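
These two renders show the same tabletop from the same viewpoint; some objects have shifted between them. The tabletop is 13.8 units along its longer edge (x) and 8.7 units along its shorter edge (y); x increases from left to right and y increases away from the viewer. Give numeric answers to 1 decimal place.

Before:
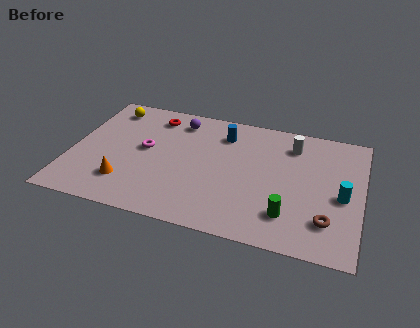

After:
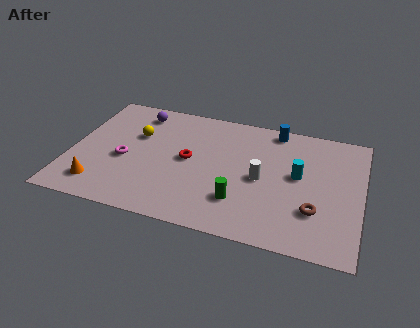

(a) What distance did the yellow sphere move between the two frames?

2.3

The yellow sphere moved from about (1.5, 7.3) to (3.0, 5.6), a distance of √(1.5² + 1.7²) ≈ 2.3.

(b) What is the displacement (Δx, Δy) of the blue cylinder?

(2.4, 1.0)

The blue cylinder was at about (7.1, 6.8) and moved to about (9.5, 7.8).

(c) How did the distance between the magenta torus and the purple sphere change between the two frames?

+0.7

They were about 2.9 units apart before and 3.6 after — 0.7 units further apart.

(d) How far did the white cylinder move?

3.1

The white cylinder was near (10.4, 6.9) before and (9.1, 4.1) after, so it travelled √(1.3² + 2.8²) ≈ 3.1 units.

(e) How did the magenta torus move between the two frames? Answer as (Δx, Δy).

(-0.9, -1.0)

The magenta torus started near (3.5, 4.7) and ended near (2.6, 3.7).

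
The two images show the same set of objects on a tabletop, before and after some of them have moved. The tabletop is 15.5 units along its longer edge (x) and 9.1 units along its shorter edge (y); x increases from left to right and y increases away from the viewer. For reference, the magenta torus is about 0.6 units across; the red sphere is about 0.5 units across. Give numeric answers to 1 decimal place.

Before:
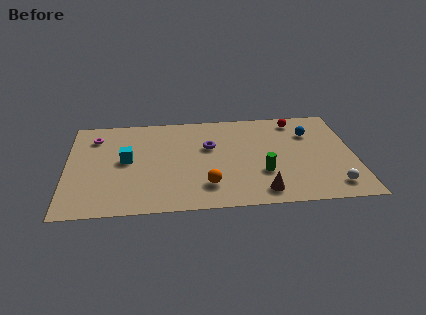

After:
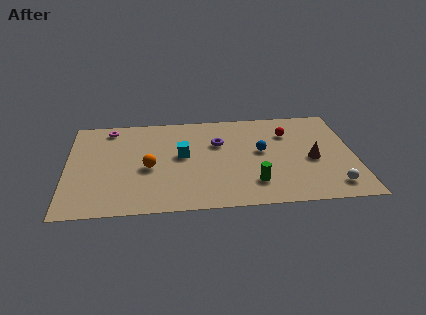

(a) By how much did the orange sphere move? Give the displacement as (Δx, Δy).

(-3.1, 1.9)

The orange sphere started near (7.5, 2.1) and ended near (4.4, 4.0).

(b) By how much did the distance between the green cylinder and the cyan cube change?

-2.7

The distance was about 7.5 in the first image and 4.8 in the second, so they moved 2.7 units closer together.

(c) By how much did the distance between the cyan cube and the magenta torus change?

+2.0

They were about 2.9 units apart before and 4.9 after — 2.0 units further apart.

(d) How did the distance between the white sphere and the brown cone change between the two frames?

-1.1

Before: roughly 3.8 units apart; after: 2.7. That's 1.1 units closer together.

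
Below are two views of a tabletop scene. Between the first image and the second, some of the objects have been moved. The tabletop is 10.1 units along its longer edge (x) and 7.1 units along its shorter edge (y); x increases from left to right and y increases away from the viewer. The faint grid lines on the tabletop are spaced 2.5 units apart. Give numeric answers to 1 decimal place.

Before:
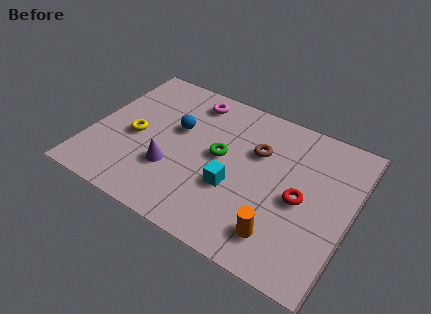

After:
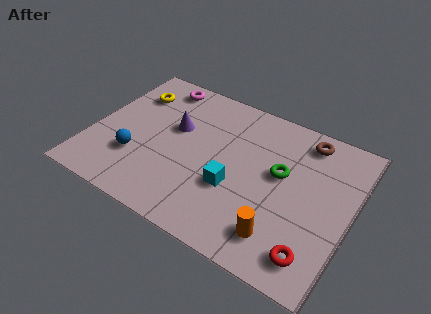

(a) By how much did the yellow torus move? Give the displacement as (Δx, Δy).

(-0.5, 2.1)

From the two frames, the yellow torus sits at roughly (1.7, 3.2) before and (1.2, 5.3) after.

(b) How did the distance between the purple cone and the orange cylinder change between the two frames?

+0.9

Before: roughly 4.5 units apart; after: 5.4. That's 0.9 units further apart.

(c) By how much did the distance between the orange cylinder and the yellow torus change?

+1.3

The distance was about 6.3 in the first image and 7.6 in the second, so they moved 1.3 units further apart.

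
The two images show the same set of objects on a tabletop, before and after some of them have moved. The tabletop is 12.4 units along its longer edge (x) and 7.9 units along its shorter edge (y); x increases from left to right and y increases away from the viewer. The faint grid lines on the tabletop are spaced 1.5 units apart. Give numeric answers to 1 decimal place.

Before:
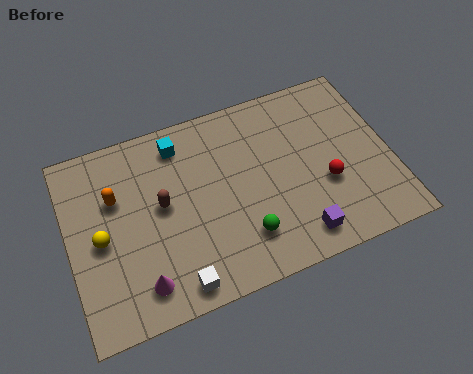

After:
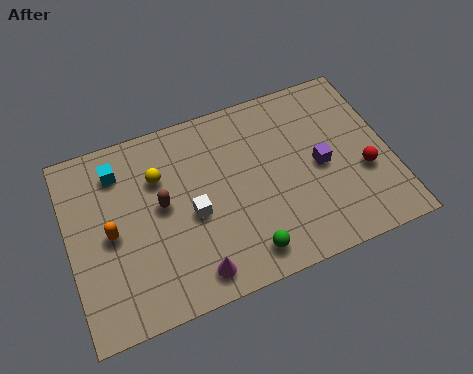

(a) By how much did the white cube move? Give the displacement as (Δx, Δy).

(0.9, 2.6)

The white cube was at about (3.8, 0.9) and moved to about (4.7, 3.5).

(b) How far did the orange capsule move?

1.4

The orange capsule moved from about (1.9, 5.2) to (1.6, 3.8), a distance of √(0.3² + 1.4²) ≈ 1.4.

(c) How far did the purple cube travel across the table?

2.9

The purple cube was near (8.5, 1.2) before and (9.7, 3.8) after, so it travelled √(1.2² + 2.6²) ≈ 2.9 units.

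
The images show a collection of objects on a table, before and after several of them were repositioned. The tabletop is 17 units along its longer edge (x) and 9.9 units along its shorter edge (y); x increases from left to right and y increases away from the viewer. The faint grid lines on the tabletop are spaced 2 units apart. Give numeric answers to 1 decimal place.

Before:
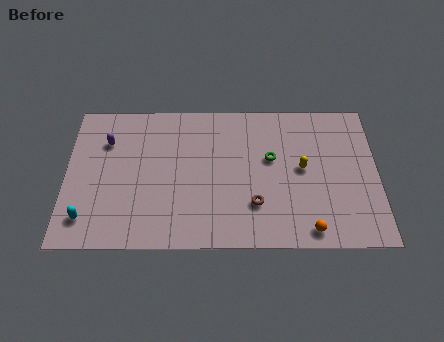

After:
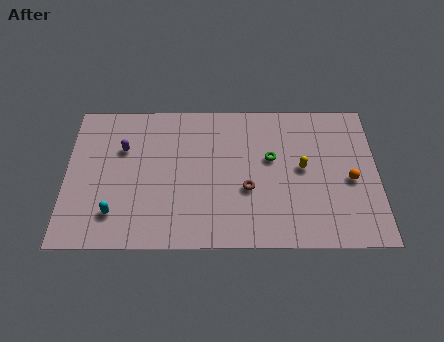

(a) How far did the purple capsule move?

1.0

The purple capsule moved from about (2.2, 7.1) to (3.1, 6.6), a distance of √(0.9² + 0.5²) ≈ 1.0.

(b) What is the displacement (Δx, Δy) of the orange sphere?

(2.3, 3.3)

From the two frames, the orange sphere sits at roughly (13.2, 1.1) before and (15.5, 4.4) after.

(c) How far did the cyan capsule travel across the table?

1.5

The cyan capsule was near (1.2, 1.9) before and (2.7, 2.2) after, so it travelled √(1.5² + 0.3²) ≈ 1.5 units.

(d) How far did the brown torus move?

1.1

From (10.3, 2.8) to (9.9, 3.8), the brown torus covered √(0.4² + 1.0²) ≈ 1.1 units.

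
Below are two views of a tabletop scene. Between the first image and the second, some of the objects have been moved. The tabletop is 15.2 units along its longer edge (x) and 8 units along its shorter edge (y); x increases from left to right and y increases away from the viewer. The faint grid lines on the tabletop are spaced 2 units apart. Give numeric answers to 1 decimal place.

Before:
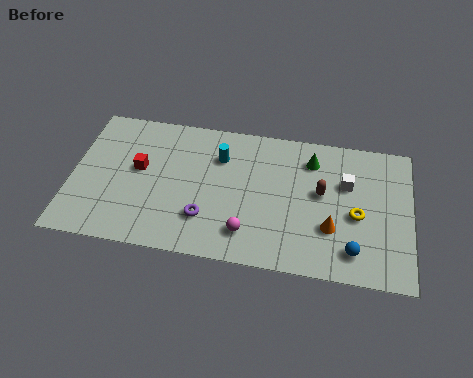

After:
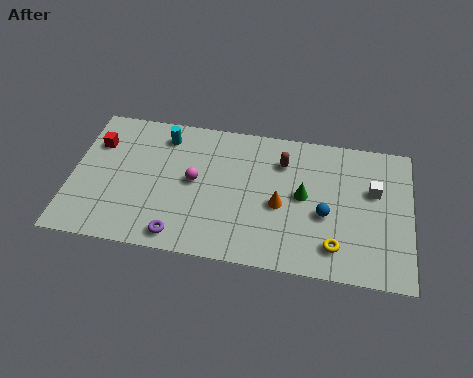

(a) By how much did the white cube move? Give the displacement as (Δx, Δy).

(1.2, -0.2)

The white cube was at about (12.3, 5.2) and moved to about (13.5, 5.0).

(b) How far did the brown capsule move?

2.3

From (11.2, 4.5) to (9.4, 6.0), the brown capsule covered √(1.8² + 1.5²) ≈ 2.3 units.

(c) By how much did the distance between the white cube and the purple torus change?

+2.5

The distance was about 6.9 in the first image and 9.4 in the second, so they moved 2.5 units further apart.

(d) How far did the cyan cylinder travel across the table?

2.7

The cyan cylinder was near (6.6, 5.8) before and (4.0, 6.6) after, so it travelled √(2.6² + 0.8²) ≈ 2.7 units.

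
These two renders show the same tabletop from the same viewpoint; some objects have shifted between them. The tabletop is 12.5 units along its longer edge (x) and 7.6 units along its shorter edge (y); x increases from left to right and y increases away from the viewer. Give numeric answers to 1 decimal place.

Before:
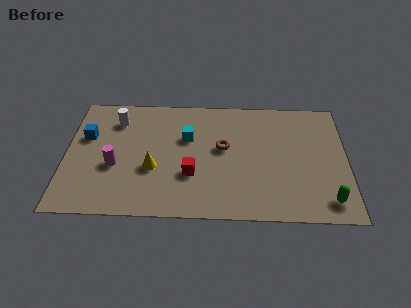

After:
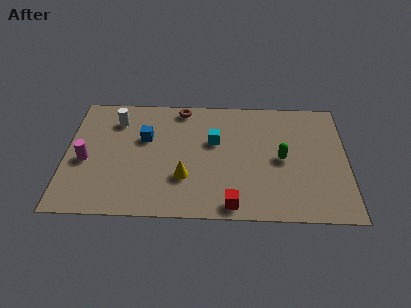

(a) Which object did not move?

the white cylinder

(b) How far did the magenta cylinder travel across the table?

1.3

The magenta cylinder was near (2.2, 3.0) before and (0.9, 3.3) after, so it travelled √(1.3² + 0.3²) ≈ 1.3 units.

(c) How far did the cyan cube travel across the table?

1.2

The cyan cube was near (5.4, 4.9) before and (6.6, 4.7) after, so it travelled √(1.2² + 0.2²) ≈ 1.2 units.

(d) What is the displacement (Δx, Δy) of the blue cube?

(2.6, 0.0)

The blue cube was at about (0.9, 4.8) and moved to about (3.5, 4.8).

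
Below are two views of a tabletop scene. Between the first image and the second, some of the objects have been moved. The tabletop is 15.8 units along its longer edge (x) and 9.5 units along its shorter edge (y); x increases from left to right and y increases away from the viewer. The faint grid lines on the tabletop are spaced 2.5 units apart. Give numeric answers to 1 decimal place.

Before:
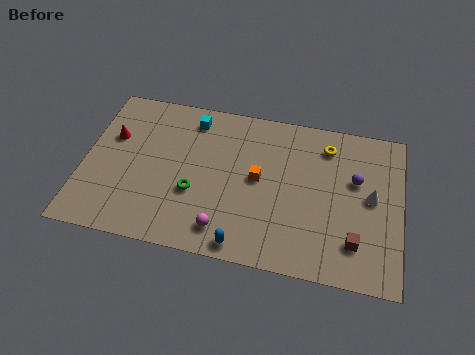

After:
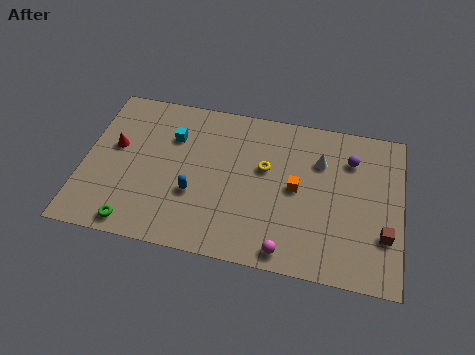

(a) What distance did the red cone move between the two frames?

0.6

From (1.3, 6.1) to (1.5, 5.5), the red cone covered √(0.2² + 0.6²) ≈ 0.6 units.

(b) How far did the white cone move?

3.1

The white cone was near (14.3, 5.0) before and (11.7, 6.7) after, so it travelled √(2.6² + 1.7²) ≈ 3.1 units.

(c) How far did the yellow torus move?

3.6

The yellow torus moved from about (12.0, 7.7) to (9.0, 5.7), a distance of √(3.0² + 2.0²) ≈ 3.6.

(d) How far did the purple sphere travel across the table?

1.2

From (13.5, 5.9) to (13.2, 7.1), the purple sphere covered √(0.3² + 1.2²) ≈ 1.2 units.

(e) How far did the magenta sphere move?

3.2

The magenta sphere moved from about (7.2, 1.6) to (10.3, 1.0), a distance of √(3.1² + 0.6²) ≈ 3.2.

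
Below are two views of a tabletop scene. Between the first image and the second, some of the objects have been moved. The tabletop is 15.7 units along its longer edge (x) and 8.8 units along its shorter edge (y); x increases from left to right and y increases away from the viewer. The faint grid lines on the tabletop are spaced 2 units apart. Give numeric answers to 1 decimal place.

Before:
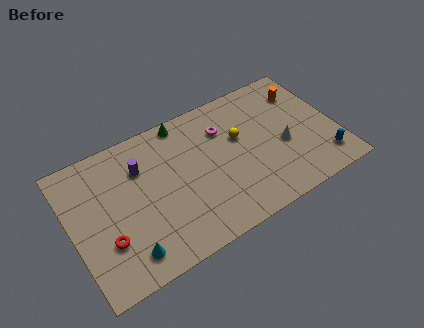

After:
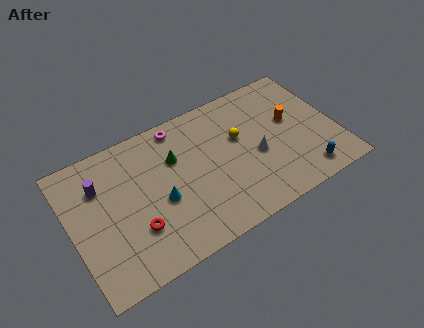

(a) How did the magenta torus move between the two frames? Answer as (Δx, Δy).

(-2.5, 1.4)

From the two frames, the magenta torus sits at roughly (9.3, 6.4) before and (6.8, 7.8) after.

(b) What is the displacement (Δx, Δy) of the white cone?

(-1.6, 0.1)

From the two frames, the white cone sits at roughly (12.5, 3.7) before and (10.9, 3.8) after.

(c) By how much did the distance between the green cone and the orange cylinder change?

-0.3

Before: roughly 7.2 units apart; after: 6.9. That's 0.3 units closer together.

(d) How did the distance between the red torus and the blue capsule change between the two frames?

-2.8

They were about 12.8 units apart before and 10.0 after — 2.8 units closer together.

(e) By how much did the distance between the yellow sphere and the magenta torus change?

+2.8

They were about 1.3 units apart before and 4.1 after — 2.8 units further apart.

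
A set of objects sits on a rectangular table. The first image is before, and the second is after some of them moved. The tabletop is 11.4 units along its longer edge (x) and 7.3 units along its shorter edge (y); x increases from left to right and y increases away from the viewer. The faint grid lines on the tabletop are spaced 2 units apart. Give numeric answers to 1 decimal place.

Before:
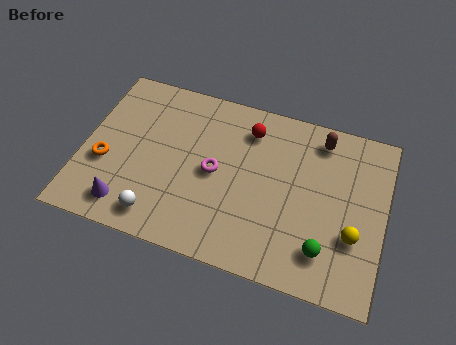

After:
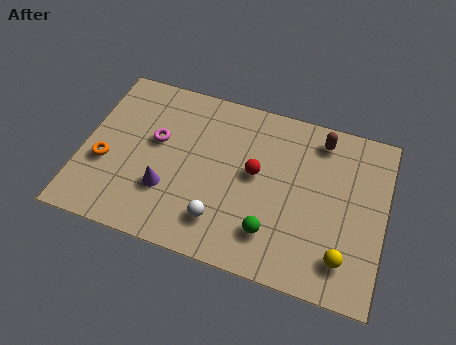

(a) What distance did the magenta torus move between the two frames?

2.4

From (5.0, 3.6) to (2.7, 4.3), the magenta torus covered √(2.3² + 0.7²) ≈ 2.4 units.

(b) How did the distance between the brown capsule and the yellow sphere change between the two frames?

+0.9

Before: roughly 4.0 units apart; after: 4.9. That's 0.9 units further apart.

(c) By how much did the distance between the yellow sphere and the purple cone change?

-1.8

Before: roughly 8.5 units apart; after: 6.7. That's 1.8 units closer together.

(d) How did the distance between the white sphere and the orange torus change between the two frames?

+1.9

They were about 2.8 units apart before and 4.7 after — 1.9 units further apart.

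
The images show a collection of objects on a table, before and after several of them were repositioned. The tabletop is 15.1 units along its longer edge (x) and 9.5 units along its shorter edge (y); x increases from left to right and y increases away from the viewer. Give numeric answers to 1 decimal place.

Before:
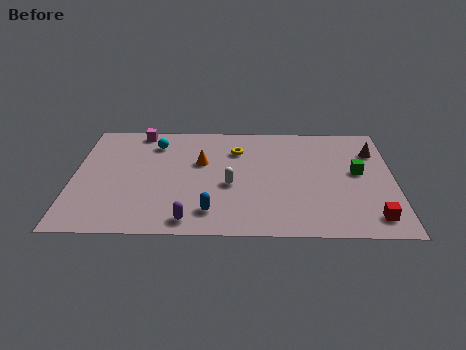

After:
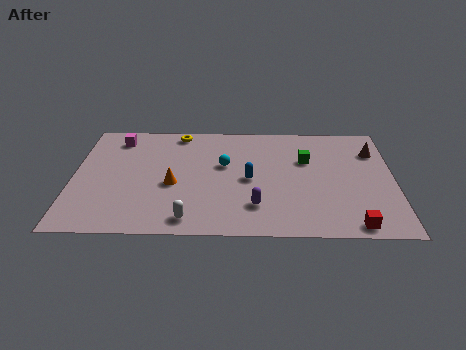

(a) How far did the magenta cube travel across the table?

1.2

From (3.0, 8.6) to (2.0, 7.9), the magenta cube covered √(1.0² + 0.7²) ≈ 1.2 units.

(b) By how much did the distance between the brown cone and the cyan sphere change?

-3.2

They were about 10.4 units apart before and 7.2 after — 3.2 units closer together.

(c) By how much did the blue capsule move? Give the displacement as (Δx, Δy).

(1.8, 2.7)

From the two frames, the blue capsule sits at roughly (6.5, 1.8) before and (8.3, 4.5) after.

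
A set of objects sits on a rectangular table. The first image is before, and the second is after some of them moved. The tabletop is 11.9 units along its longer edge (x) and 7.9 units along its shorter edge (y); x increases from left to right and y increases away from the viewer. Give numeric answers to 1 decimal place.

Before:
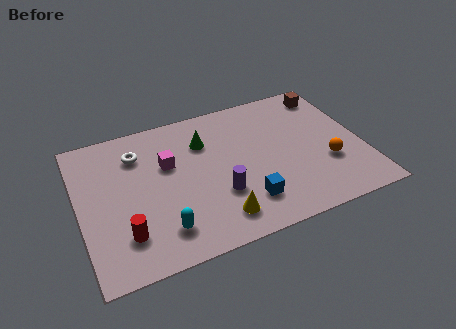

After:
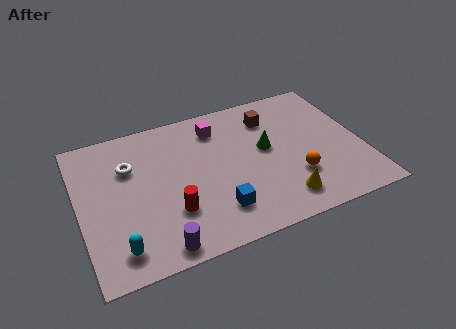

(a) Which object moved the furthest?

the purple cylinder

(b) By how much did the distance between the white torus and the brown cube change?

-2.2

They were about 8.3 units apart before and 6.1 after — 2.2 units closer together.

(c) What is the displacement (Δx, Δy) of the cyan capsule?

(-1.8, -0.3)

From the two frames, the cyan capsule sits at roughly (3.2, 1.6) before and (1.4, 1.3) after.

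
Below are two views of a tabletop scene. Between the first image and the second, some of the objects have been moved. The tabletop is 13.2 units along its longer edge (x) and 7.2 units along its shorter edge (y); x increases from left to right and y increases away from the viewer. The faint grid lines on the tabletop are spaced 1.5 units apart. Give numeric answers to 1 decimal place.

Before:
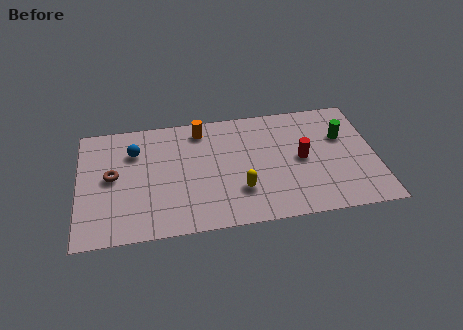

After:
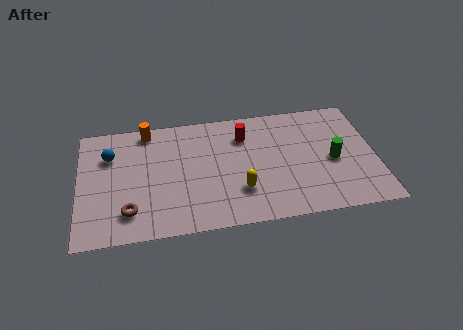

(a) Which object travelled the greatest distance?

the red cylinder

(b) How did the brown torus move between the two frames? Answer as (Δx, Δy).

(0.7, -2.2)

From the two frames, the brown torus sits at roughly (1.5, 3.8) before and (2.2, 1.6) after.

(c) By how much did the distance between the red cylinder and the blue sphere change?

-1.6

The distance was about 7.6 in the first image and 6.0 in the second, so they moved 1.6 units closer together.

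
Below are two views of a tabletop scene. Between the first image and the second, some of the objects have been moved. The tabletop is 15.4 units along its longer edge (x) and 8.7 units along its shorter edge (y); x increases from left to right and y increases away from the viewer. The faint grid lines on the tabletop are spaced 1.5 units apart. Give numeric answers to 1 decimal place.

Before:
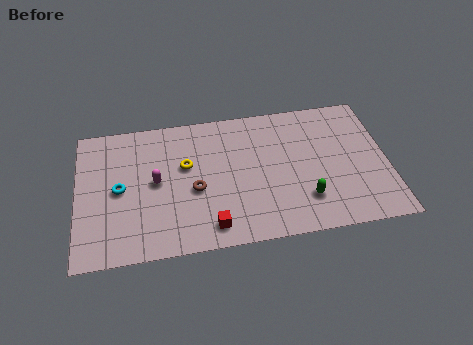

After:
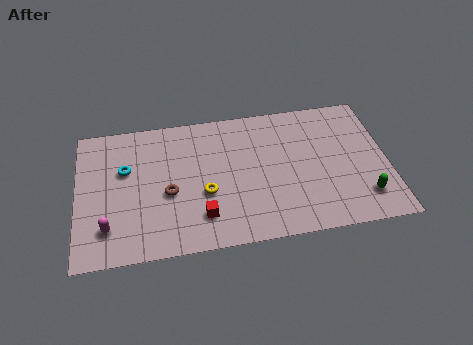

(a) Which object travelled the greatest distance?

the magenta capsule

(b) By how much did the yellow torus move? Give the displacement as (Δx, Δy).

(0.9, -1.9)

The yellow torus started near (5.4, 5.3) and ended near (6.3, 3.4).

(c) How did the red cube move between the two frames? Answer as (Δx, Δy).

(-0.4, 0.7)

The red cube started near (6.5, 1.3) and ended near (6.1, 2.0).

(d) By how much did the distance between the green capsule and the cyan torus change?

+2.9

The distance was about 9.3 in the first image and 12.2 in the second, so they moved 2.9 units further apart.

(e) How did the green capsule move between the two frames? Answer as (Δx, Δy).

(2.9, -0.3)

The green capsule was at about (11.2, 2.2) and moved to about (14.1, 1.9).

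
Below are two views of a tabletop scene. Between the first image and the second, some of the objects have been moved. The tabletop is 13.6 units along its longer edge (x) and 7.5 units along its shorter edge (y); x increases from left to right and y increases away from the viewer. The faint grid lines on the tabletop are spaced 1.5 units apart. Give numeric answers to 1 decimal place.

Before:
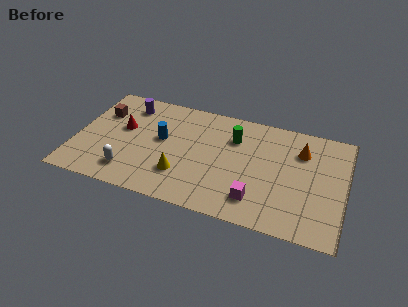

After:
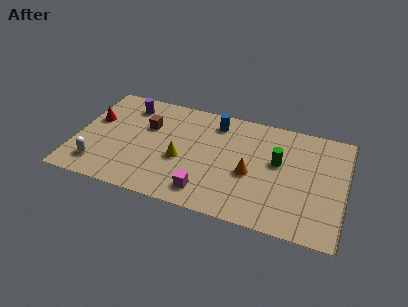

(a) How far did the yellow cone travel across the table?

1.0

From (5.5, 2.1) to (5.4, 3.1), the yellow cone covered √(0.1² + 1.0²) ≈ 1.0 units.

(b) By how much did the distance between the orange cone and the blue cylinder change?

-3.5

They were about 7.1 units apart before and 3.6 after — 3.5 units closer together.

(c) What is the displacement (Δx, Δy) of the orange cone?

(-2.4, -2.3)

From the two frames, the orange cone sits at roughly (11.3, 5.5) before and (8.9, 3.2) after.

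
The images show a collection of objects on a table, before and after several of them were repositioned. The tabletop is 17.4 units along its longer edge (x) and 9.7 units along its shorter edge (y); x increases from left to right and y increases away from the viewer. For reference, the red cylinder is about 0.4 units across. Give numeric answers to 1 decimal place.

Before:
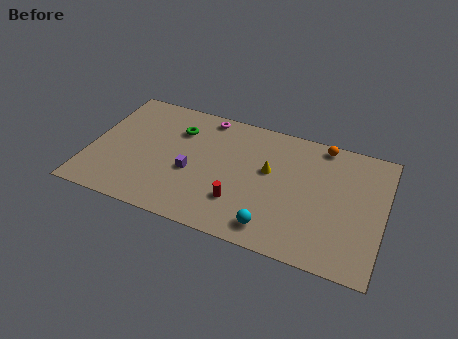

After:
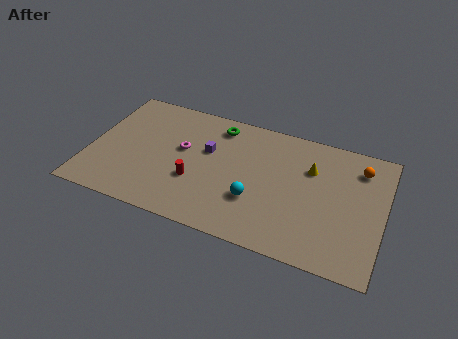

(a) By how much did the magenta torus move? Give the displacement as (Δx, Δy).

(-1.1, -3.1)

The magenta torus was at about (6.5, 8.7) and moved to about (5.4, 5.6).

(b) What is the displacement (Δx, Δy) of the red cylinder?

(-2.7, 0.7)

The red cylinder started near (9.1, 2.7) and ended near (6.4, 3.4).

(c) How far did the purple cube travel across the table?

2.2

From (6.1, 4.0) to (6.9, 6.0), the purple cube covered √(0.8² + 2.0²) ≈ 2.2 units.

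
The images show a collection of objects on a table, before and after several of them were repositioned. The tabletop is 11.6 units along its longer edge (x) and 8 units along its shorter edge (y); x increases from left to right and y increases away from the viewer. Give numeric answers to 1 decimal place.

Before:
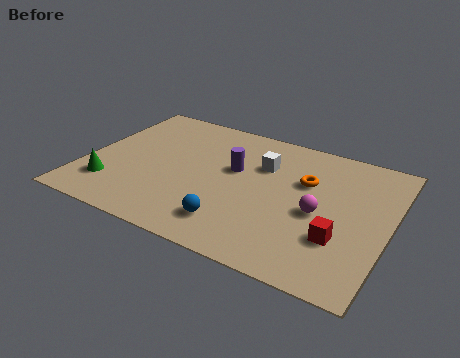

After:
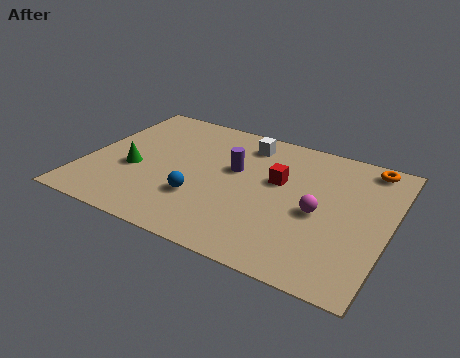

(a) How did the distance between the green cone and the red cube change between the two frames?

-3.1

They were about 8.7 units apart before and 5.6 after — 3.1 units closer together.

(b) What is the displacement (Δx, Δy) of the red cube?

(-2.6, 2.3)

The red cube started near (9.9, 2.5) and ended near (7.3, 4.8).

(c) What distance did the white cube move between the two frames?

1.4

The white cube was near (6.6, 5.5) before and (5.8, 6.6) after, so it travelled √(0.8² + 1.1²) ≈ 1.4 units.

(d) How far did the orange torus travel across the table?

2.9

From (8.3, 5.2) to (10.5, 7.1), the orange torus covered √(2.2² + 1.9²) ≈ 2.9 units.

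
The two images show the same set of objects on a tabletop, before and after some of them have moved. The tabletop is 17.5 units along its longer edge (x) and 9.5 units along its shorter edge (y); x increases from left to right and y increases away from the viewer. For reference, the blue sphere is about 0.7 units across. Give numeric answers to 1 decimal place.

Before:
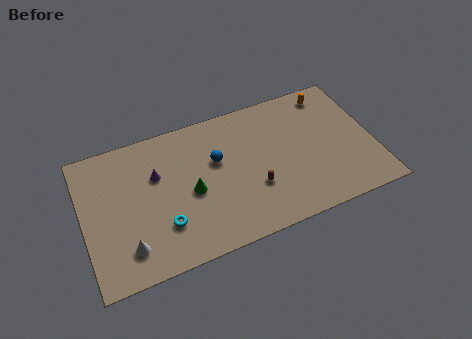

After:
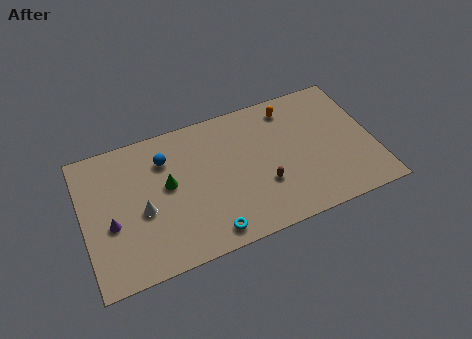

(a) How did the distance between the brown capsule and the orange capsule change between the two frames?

-2.0

Before: roughly 7.2 units apart; after: 5.2. That's 2.0 units closer together.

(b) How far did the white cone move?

2.4

From (2.4, 2.0) to (3.5, 4.1), the white cone covered √(1.1² + 2.1²) ≈ 2.4 units.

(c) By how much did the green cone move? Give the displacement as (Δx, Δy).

(-1.3, 1.0)

The green cone started near (6.4, 4.3) and ended near (5.1, 5.3).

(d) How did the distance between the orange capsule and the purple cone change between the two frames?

+0.9

Before: roughly 11.0 units apart; after: 11.9. That's 0.9 units further apart.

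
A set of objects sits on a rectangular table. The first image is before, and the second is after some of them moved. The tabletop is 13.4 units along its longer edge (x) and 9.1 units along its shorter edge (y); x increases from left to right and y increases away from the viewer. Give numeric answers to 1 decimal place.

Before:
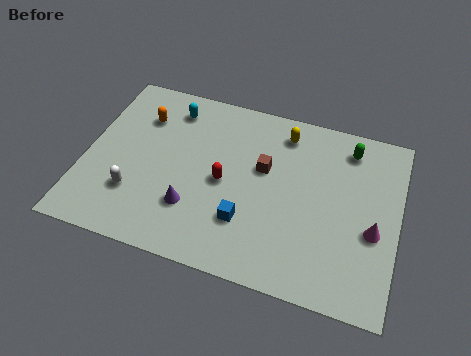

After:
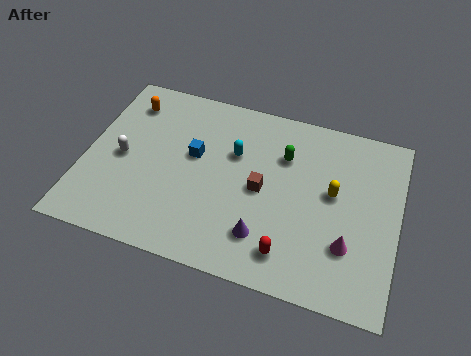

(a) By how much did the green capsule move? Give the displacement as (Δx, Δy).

(-2.7, -1.2)

The green capsule was at about (11.1, 7.6) and moved to about (8.4, 6.4).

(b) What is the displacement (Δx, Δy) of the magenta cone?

(-1.0, -1.0)

The magenta cone started near (12.4, 3.7) and ended near (11.4, 2.7).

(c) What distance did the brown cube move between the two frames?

1.1

The brown cube moved from about (7.6, 5.5) to (7.6, 4.4), a distance of √(0.0² + 1.1²) ≈ 1.1.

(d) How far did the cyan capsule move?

3.3

The cyan capsule was near (3.4, 7.5) before and (6.3, 5.9) after, so it travelled √(2.9² + 1.6²) ≈ 3.3 units.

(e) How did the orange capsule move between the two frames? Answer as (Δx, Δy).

(-0.7, 0.6)

The orange capsule started near (2.2, 6.7) and ended near (1.5, 7.3).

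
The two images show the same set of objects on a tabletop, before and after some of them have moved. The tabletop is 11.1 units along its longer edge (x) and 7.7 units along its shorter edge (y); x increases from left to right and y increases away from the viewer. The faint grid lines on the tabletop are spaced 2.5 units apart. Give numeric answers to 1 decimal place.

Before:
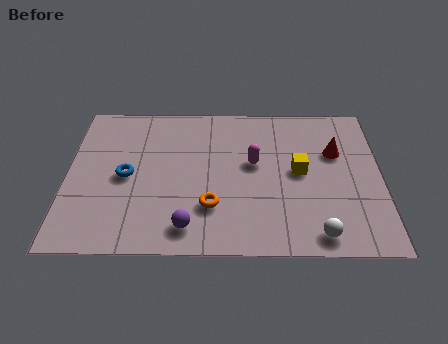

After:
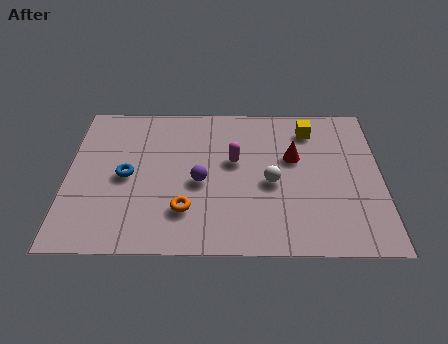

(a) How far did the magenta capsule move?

0.7

From (6.6, 4.4) to (5.9, 4.5), the magenta capsule covered √(0.7² + 0.1²) ≈ 0.7 units.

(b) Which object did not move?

the blue torus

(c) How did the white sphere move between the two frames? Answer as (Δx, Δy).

(-1.6, 2.5)

From the two frames, the white sphere sits at roughly (8.8, 0.9) before and (7.2, 3.4) after.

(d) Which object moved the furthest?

the white sphere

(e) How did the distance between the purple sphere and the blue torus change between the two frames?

-0.7

They were about 3.3 units apart before and 2.6 after — 0.7 units closer together.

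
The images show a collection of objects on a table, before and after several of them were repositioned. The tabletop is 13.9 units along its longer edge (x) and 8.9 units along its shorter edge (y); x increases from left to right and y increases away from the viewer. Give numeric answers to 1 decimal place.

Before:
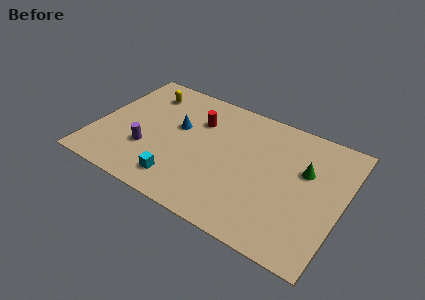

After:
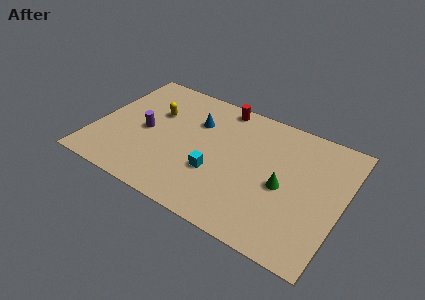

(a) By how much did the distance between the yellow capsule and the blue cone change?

-0.5

The distance was about 2.8 in the first image and 2.3 in the second, so they moved 0.5 units closer together.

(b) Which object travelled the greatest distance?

the cyan cube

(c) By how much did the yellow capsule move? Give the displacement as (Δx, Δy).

(0.8, -1.3)

From the two frames, the yellow capsule sits at roughly (2.3, 7.1) before and (3.1, 5.8) after.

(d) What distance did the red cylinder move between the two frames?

2.0

The red cylinder was near (5.5, 6.3) before and (6.6, 8.0) after, so it travelled √(1.1² + 1.7²) ≈ 2.0 units.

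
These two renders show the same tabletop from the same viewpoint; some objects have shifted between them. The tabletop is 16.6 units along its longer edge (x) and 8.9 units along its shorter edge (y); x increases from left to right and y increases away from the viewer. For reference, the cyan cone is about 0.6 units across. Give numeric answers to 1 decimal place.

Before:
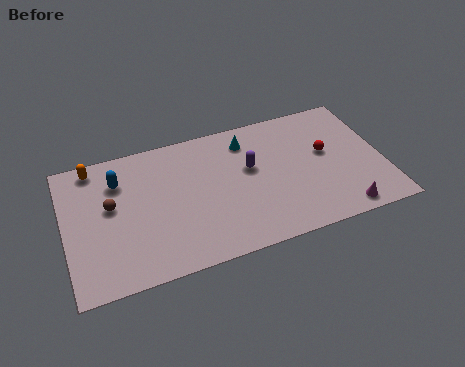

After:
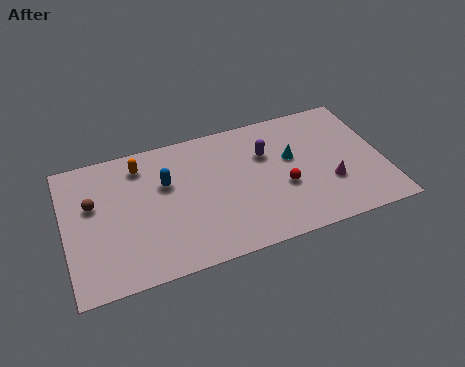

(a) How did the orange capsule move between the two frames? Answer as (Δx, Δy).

(2.4, -0.6)

The orange capsule started near (1.7, 7.9) and ended near (4.1, 7.3).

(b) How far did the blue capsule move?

2.6

The blue capsule was near (2.9, 6.6) before and (5.3, 5.7) after, so it travelled √(2.4² + 0.9²) ≈ 2.6 units.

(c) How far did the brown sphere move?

1.0

The brown sphere moved from about (2.4, 5.1) to (1.5, 5.5), a distance of √(0.9² + 0.4²) ≈ 1.0.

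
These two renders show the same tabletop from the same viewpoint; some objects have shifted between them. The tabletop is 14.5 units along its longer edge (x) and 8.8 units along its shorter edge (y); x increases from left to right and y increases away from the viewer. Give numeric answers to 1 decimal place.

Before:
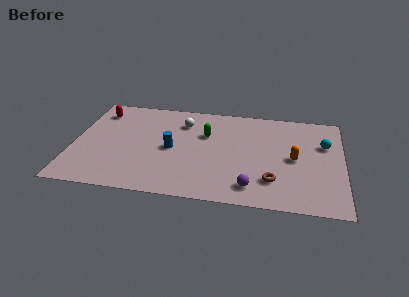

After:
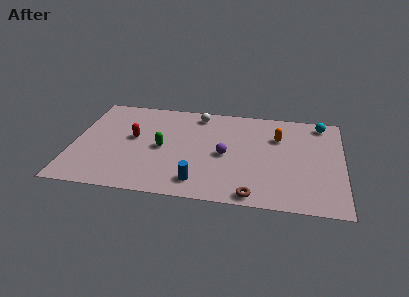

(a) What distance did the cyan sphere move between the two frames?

1.9

From (13.5, 5.8) to (13.3, 7.7), the cyan sphere covered √(0.2² + 1.9²) ≈ 1.9 units.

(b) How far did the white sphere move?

1.2

From (5.8, 6.7) to (6.6, 7.6), the white sphere covered √(0.8² + 0.9²) ≈ 1.2 units.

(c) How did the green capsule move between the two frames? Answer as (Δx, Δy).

(-2.3, -1.6)

From the two frames, the green capsule sits at roughly (7.1, 5.8) before and (4.8, 4.2) after.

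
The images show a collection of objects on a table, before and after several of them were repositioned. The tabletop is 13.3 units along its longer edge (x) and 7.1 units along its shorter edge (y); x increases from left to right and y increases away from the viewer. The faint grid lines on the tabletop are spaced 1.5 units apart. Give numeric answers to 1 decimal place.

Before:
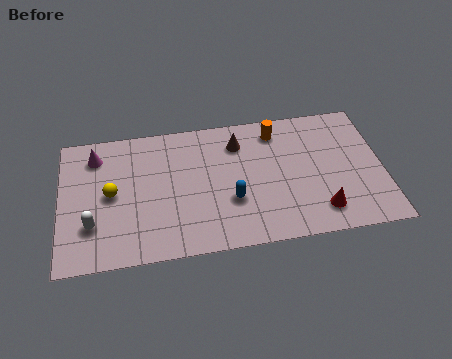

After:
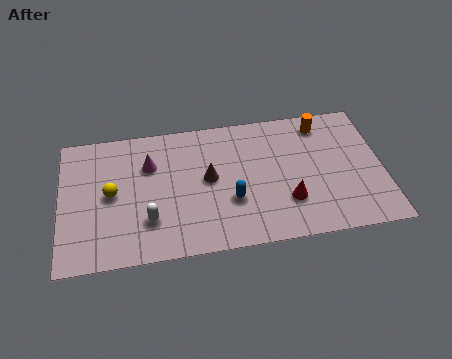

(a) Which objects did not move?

the yellow sphere and the blue capsule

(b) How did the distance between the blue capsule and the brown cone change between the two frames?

-1.4

The distance was about 3.0 in the first image and 1.6 in the second, so they moved 1.4 units closer together.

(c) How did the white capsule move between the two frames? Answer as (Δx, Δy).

(2.3, -0.1)

The white capsule started near (1.3, 2.1) and ended near (3.6, 2.0).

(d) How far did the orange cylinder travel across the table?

1.9

From (9.0, 5.9) to (10.9, 6.0), the orange cylinder covered √(1.9² + 0.1²) ≈ 1.9 units.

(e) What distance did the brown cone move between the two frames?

2.1

The brown cone moved from about (7.4, 5.5) to (6.1, 3.8), a distance of √(1.3² + 1.7²) ≈ 2.1.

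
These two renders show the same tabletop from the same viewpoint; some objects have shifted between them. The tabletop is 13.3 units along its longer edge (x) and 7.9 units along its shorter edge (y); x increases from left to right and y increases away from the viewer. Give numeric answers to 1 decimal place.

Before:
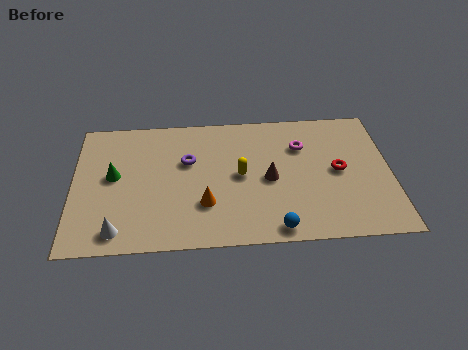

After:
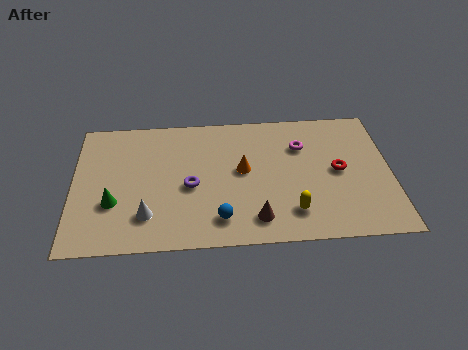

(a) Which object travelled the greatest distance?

the yellow capsule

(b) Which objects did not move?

the red torus and the magenta torus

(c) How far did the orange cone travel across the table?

2.5

The orange cone was near (5.5, 2.4) before and (7.1, 4.3) after, so it travelled √(1.6² + 1.9²) ≈ 2.5 units.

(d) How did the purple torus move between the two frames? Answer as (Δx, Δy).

(0.1, -1.5)

The purple torus started near (4.8, 5.0) and ended near (4.9, 3.5).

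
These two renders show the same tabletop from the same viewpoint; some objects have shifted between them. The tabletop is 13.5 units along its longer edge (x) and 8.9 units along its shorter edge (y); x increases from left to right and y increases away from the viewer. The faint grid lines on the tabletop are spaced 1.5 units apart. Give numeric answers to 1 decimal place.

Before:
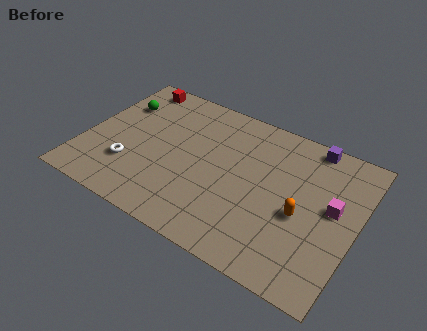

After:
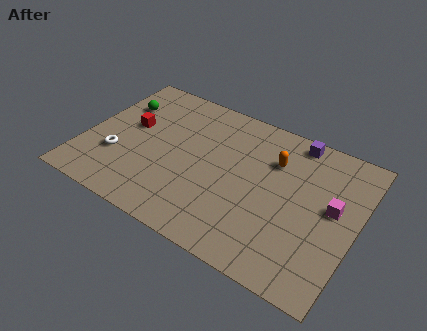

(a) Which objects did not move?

the green sphere and the magenta cube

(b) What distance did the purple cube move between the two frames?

0.8

The purple cube was near (10.8, 8.1) before and (10.0, 8.0) after, so it travelled √(0.8² + 0.1²) ≈ 0.8 units.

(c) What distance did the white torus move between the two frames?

0.8

The white torus was near (2.5, 2.6) before and (1.8, 2.9) after, so it travelled √(0.7² + 0.3²) ≈ 0.8 units.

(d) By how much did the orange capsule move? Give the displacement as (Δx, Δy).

(-1.7, 2.5)

The orange capsule started near (10.9, 3.8) and ended near (9.2, 6.3).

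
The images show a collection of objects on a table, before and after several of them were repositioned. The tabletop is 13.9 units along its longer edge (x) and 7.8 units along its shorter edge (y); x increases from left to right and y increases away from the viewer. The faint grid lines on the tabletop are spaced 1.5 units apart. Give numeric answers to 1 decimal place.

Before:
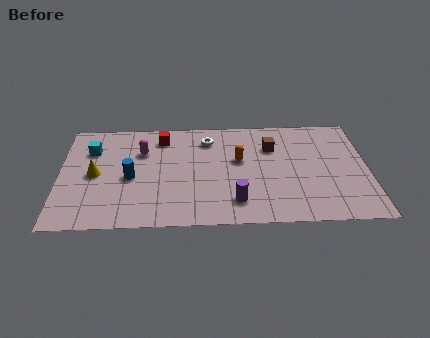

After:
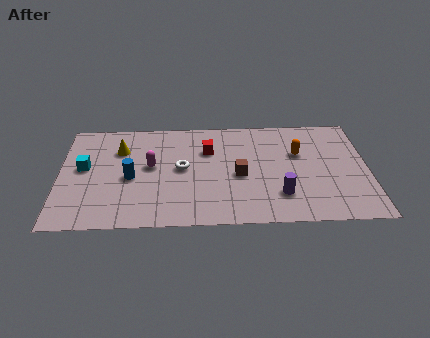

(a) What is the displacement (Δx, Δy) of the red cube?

(2.1, -1.0)

From the two frames, the red cube sits at roughly (4.6, 6.4) before and (6.7, 5.4) after.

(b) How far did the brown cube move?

2.5

The brown cube was near (9.6, 5.5) before and (8.1, 3.5) after, so it travelled √(1.5² + 2.0²) ≈ 2.5 units.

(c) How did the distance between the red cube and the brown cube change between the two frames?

-2.7

Before: roughly 5.1 units apart; after: 2.4. That's 2.7 units closer together.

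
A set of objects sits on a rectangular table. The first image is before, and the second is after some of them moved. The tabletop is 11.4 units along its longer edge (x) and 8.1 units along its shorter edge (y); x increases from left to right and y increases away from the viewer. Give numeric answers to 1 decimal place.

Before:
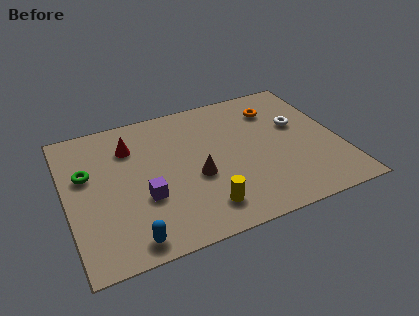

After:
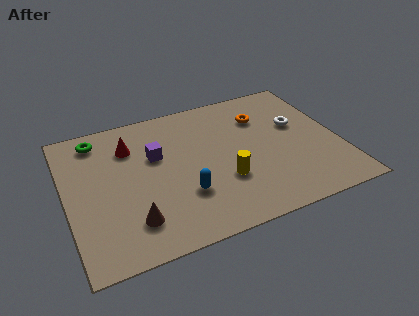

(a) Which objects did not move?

the red cone and the white torus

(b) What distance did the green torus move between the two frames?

2.0

The green torus was near (0.9, 5.0) before and (1.5, 6.9) after, so it travelled √(0.6² + 1.9²) ≈ 2.0 units.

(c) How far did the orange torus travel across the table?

0.7

The orange torus moved from about (9.0, 6.2) to (8.4, 5.9), a distance of √(0.6² + 0.3²) ≈ 0.7.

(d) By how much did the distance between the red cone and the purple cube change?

-1.8

Before: roughly 3.1 units apart; after: 1.3. That's 1.8 units closer together.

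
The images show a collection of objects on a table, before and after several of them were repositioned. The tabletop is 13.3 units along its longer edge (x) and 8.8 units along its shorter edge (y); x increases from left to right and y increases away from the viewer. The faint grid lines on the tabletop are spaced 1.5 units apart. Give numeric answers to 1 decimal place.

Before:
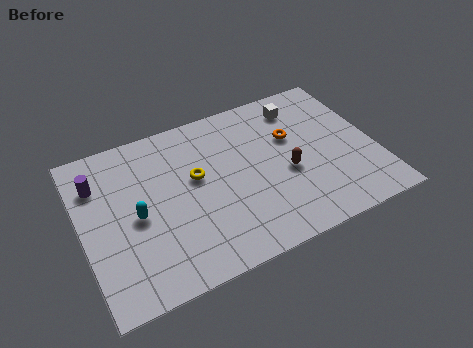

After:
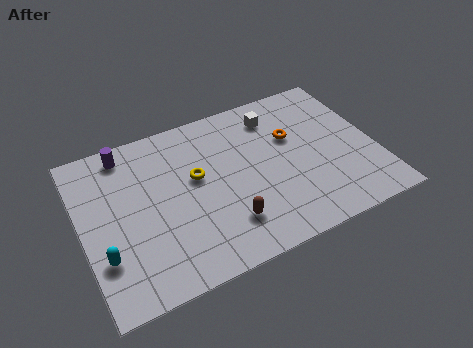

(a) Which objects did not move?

the orange torus and the yellow torus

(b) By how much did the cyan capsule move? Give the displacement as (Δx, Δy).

(-1.6, -1.5)

The cyan capsule was at about (2.4, 4.1) and moved to about (0.8, 2.6).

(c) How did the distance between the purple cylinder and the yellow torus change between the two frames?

-0.6

They were about 4.5 units apart before and 3.9 after — 0.6 units closer together.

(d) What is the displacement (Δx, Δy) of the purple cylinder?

(1.4, 1.2)

From the two frames, the purple cylinder sits at roughly (0.9, 6.5) before and (2.3, 7.7) after.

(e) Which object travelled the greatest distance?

the brown capsule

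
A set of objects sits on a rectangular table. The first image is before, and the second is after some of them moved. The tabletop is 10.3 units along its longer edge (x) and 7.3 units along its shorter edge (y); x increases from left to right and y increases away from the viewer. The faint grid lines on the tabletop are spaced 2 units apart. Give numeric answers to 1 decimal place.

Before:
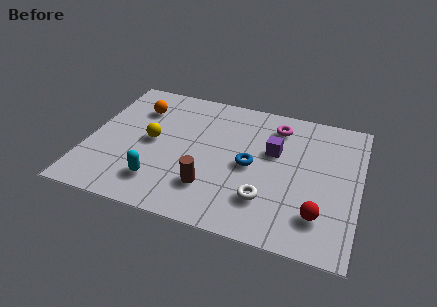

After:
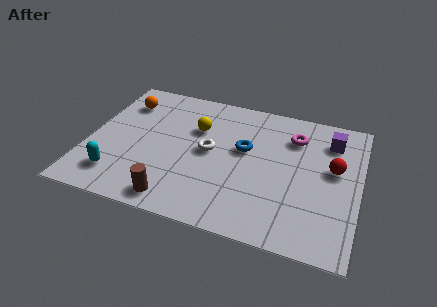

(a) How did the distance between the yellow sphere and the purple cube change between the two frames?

+0.5

They were about 4.7 units apart before and 5.2 after — 0.5 units further apart.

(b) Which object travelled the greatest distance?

the white torus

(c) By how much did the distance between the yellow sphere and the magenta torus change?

-1.4

They were about 5.1 units apart before and 3.7 after — 1.4 units closer together.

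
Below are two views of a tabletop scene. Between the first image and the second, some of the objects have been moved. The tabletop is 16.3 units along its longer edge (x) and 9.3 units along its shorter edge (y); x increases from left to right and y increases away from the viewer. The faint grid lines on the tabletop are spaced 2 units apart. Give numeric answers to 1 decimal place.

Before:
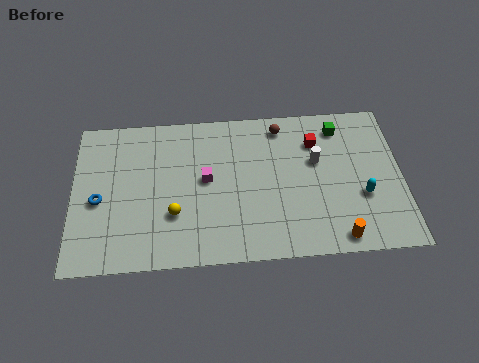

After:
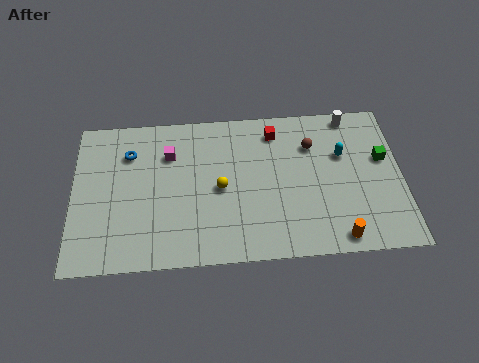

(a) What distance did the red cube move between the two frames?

2.2

The red cube was near (12.1, 6.9) before and (10.1, 7.7) after, so it travelled √(2.0² + 0.8²) ≈ 2.2 units.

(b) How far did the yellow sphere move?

2.7

From (5.0, 3.0) to (7.3, 4.4), the yellow sphere covered √(2.3² + 1.4²) ≈ 2.7 units.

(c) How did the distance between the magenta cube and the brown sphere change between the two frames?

+2.3

They were about 4.8 units apart before and 7.1 after — 2.3 units further apart.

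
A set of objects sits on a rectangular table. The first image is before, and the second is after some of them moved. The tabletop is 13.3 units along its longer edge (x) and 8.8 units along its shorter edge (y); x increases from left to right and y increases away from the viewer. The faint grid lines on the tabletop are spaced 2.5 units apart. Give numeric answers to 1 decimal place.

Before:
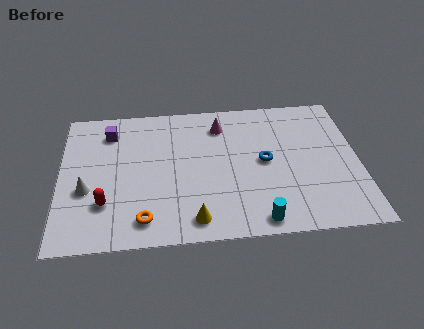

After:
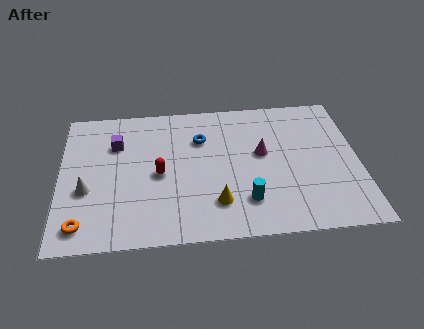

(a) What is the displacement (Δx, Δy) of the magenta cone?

(1.8, -2.0)

The magenta cone started near (7.2, 7.0) and ended near (9.0, 5.0).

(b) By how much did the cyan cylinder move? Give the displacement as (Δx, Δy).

(-0.5, 1.2)

From the two frames, the cyan cylinder sits at roughly (8.7, 0.9) before and (8.2, 2.1) after.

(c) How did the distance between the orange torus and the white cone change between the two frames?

-1.1

Before: roughly 3.2 units apart; after: 2.1. That's 1.1 units closer together.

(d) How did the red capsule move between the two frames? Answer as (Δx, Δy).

(2.4, 1.6)

From the two frames, the red capsule sits at roughly (2.0, 2.5) before and (4.4, 4.1) after.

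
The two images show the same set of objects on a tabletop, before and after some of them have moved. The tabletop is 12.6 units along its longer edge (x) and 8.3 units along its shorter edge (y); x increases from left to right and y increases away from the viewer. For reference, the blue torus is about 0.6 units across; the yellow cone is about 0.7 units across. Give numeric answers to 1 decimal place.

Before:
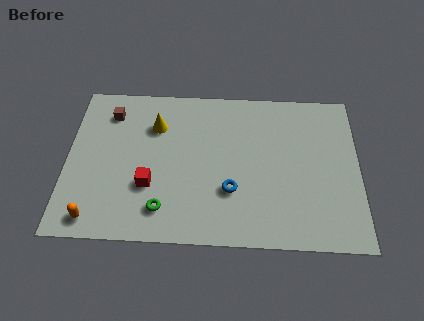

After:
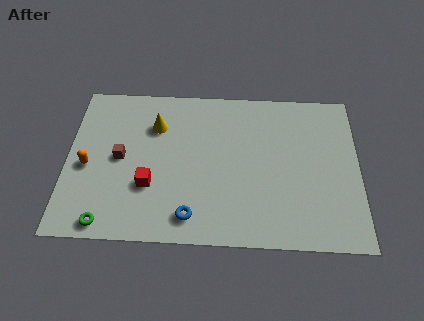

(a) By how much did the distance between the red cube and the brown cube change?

-2.3

They were about 4.2 units apart before and 1.9 after — 2.3 units closer together.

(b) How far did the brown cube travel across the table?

2.5

The brown cube was near (1.8, 6.6) before and (2.3, 4.2) after, so it travelled √(0.5² + 2.4²) ≈ 2.5 units.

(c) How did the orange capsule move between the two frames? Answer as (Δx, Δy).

(-0.4, 2.7)

The orange capsule started near (1.3, 1.0) and ended near (0.9, 3.7).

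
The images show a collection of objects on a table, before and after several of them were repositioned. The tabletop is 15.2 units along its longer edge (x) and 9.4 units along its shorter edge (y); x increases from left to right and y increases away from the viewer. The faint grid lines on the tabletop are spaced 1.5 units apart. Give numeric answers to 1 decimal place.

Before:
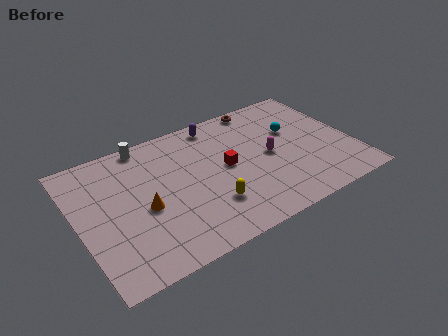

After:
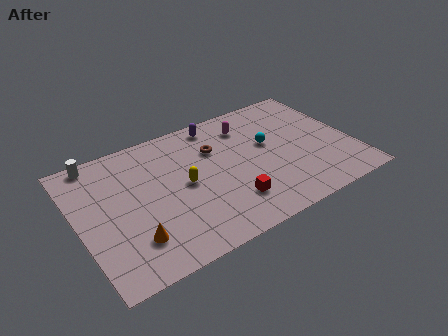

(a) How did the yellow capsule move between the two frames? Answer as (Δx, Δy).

(-1.1, 2.1)

From the two frames, the yellow capsule sits at roughly (6.9, 2.6) before and (5.8, 4.7) after.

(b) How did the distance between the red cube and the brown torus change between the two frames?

-0.3

The distance was about 4.5 in the first image and 4.2 in the second, so they moved 0.3 units closer together.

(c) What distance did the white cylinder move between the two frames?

2.7

From (4.2, 8.6) to (1.5, 8.6), the white cylinder covered √(2.7² + 0.0²) ≈ 2.7 units.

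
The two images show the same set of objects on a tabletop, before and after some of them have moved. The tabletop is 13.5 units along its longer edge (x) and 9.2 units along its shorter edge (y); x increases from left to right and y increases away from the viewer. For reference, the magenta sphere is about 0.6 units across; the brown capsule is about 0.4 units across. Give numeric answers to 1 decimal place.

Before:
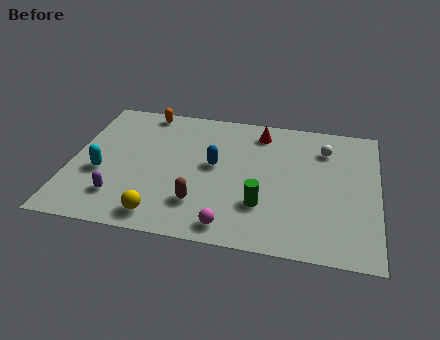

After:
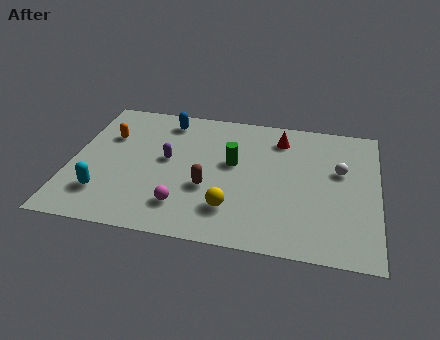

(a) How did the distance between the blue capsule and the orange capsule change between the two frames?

-1.7

They were about 4.7 units apart before and 3.0 after — 1.7 units closer together.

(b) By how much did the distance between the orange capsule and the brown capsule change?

-1.2

They were about 6.6 units apart before and 5.4 after — 1.2 units closer together.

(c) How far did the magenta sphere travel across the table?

2.3

From (7.2, 1.1) to (5.1, 2.0), the magenta sphere covered √(2.1² + 0.9²) ≈ 2.3 units.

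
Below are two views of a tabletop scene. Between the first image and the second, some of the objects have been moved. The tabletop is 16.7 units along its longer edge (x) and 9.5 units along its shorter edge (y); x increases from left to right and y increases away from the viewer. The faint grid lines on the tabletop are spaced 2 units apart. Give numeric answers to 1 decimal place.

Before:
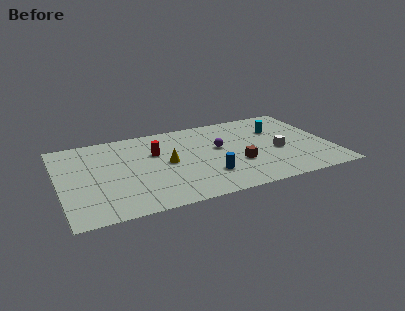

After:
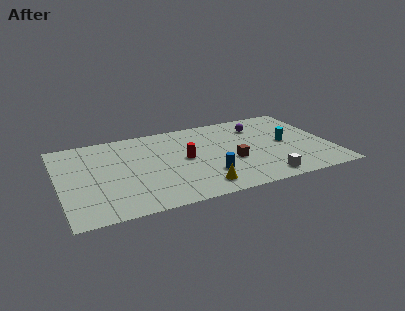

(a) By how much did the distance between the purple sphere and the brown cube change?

+1.8

Before: roughly 2.4 units apart; after: 4.2. That's 1.8 units further apart.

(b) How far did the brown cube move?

0.5

The brown cube was near (10.8, 3.3) before and (10.5, 3.7) after, so it travelled √(0.3² + 0.4²) ≈ 0.5 units.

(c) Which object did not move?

the blue cylinder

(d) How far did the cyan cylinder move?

1.8

From (13.7, 6.6) to (14.0, 4.8), the cyan cylinder covered √(0.3² + 1.8²) ≈ 1.8 units.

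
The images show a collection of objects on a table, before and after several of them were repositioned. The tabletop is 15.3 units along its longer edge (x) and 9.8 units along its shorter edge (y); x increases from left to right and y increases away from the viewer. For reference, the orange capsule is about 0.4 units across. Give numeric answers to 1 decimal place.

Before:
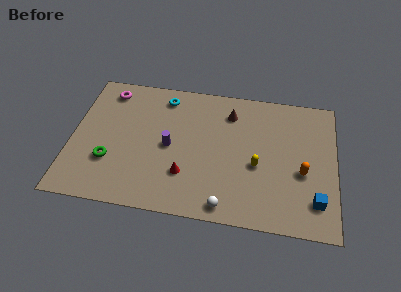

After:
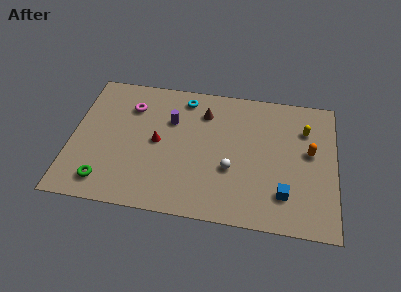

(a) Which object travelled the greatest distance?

the yellow capsule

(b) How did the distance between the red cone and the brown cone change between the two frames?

-1.8

They were about 5.5 units apart before and 3.7 after — 1.8 units closer together.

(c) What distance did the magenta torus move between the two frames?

1.7

From (1.9, 8.3) to (3.3, 7.3), the magenta torus covered √(1.4² + 1.0²) ≈ 1.7 units.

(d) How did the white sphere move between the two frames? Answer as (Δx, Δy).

(0.2, 2.6)

From the two frames, the white sphere sits at roughly (9.1, 1.0) before and (9.3, 3.6) after.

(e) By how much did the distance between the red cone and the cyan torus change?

-1.9

The distance was about 5.7 in the first image and 3.8 in the second, so they moved 1.9 units closer together.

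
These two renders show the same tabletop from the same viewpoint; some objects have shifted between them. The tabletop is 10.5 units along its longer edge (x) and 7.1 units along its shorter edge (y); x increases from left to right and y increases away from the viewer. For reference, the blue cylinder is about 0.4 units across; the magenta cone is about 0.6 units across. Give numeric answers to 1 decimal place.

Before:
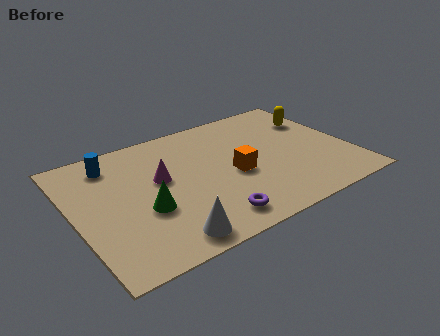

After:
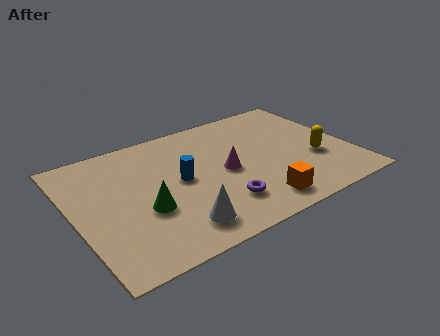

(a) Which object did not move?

the green cone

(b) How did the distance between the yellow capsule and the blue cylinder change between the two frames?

-2.7

They were about 7.9 units apart before and 5.2 after — 2.7 units closer together.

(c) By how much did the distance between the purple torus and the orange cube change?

-1.0

The distance was about 2.4 in the first image and 1.4 in the second, so they moved 1.0 units closer together.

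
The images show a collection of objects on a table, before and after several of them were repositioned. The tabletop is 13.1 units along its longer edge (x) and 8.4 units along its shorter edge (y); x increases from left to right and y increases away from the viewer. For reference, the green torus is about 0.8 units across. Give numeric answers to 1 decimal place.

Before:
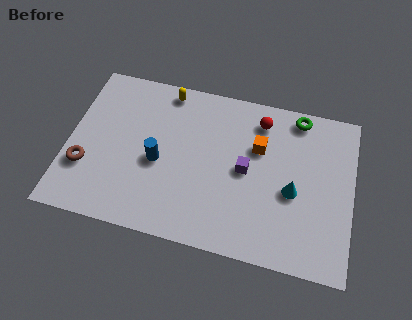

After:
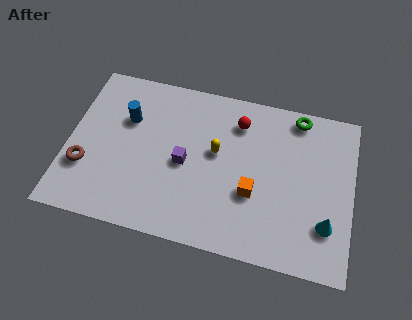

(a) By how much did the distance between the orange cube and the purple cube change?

+1.9

The distance was about 1.4 in the first image and 3.3 in the second, so they moved 1.9 units further apart.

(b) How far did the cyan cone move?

2.1

From (10.4, 3.6) to (12.0, 2.3), the cyan cone covered √(1.6² + 1.3²) ≈ 2.1 units.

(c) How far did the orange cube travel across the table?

2.4

The orange cube was near (8.7, 5.5) before and (8.6, 3.1) after, so it travelled √(0.1² + 2.4²) ≈ 2.4 units.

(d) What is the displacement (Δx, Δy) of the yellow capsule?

(2.5, -2.7)

The yellow capsule started near (4.3, 7.5) and ended near (6.8, 4.8).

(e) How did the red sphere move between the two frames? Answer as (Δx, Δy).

(-1.0, -0.3)

From the two frames, the red sphere sits at roughly (8.7, 6.9) before and (7.7, 6.6) after.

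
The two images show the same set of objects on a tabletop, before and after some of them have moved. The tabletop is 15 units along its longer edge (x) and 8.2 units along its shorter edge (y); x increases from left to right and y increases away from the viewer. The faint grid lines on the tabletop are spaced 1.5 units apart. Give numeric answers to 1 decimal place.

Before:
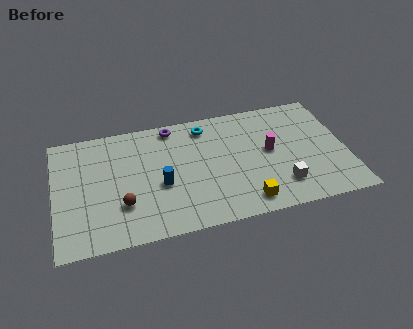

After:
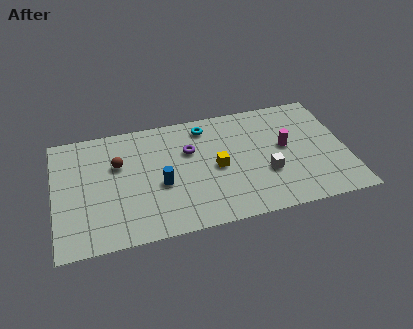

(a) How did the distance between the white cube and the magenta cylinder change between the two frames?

-0.6

Before: roughly 2.5 units apart; after: 1.9. That's 0.6 units closer together.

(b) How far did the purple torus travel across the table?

2.1

The purple torus moved from about (6.2, 7.3) to (7.0, 5.4), a distance of √(0.8² + 1.9²) ≈ 2.1.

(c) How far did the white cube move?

1.2

The white cube moved from about (11.5, 1.9) to (10.8, 2.9), a distance of √(0.7² + 1.0²) ≈ 1.2.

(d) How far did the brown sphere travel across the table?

2.8

From (3.4, 2.5) to (3.3, 5.3), the brown sphere covered √(0.1² + 2.8²) ≈ 2.8 units.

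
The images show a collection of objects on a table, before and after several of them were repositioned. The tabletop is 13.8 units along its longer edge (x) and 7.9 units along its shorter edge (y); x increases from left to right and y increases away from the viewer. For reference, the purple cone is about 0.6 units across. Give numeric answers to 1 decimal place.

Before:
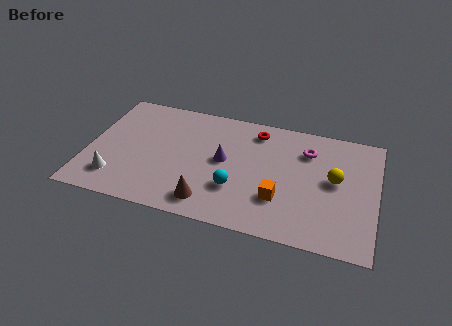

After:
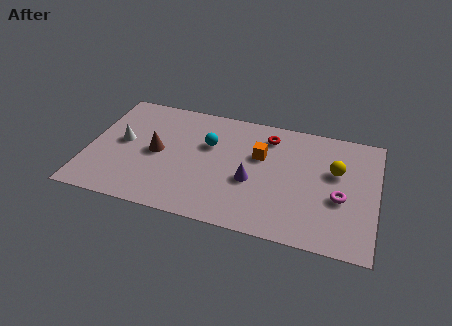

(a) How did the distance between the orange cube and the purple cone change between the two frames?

-1.5

The distance was about 3.3 in the first image and 1.8 in the second, so they moved 1.5 units closer together.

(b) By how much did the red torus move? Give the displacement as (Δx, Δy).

(0.6, -0.2)

From the two frames, the red torus sits at roughly (7.9, 6.6) before and (8.5, 6.4) after.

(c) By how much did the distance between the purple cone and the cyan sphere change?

+1.1

Before: roughly 1.8 units apart; after: 2.9. That's 1.1 units further apart.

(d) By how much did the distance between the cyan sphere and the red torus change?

-1.1

They were about 4.2 units apart before and 3.1 after — 1.1 units closer together.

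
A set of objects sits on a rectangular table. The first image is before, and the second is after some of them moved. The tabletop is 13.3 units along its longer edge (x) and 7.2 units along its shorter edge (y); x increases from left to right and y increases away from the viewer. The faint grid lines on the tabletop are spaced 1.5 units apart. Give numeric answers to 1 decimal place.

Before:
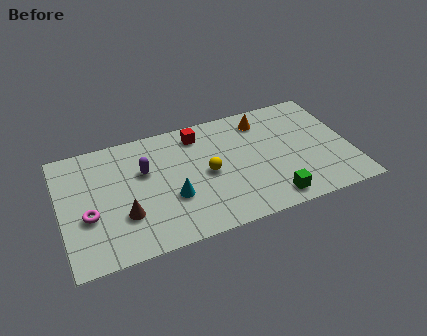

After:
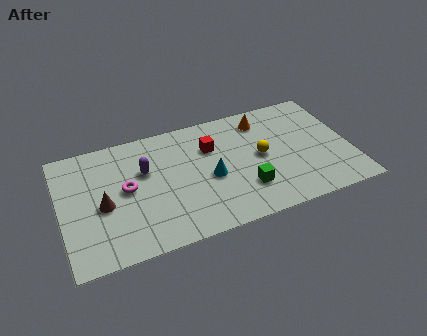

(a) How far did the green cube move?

1.5

The green cube moved from about (9.4, 1.0) to (8.3, 2.0), a distance of √(1.1² + 1.0²) ≈ 1.5.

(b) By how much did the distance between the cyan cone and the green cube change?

-2.8

They were about 4.7 units apart before and 1.9 after — 2.8 units closer together.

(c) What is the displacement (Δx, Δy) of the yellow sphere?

(2.5, 0.2)

From the two frames, the yellow sphere sits at roughly (6.7, 3.5) before and (9.2, 3.7) after.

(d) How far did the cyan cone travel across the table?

1.9

The cyan cone was near (5.0, 2.6) before and (6.8, 3.2) after, so it travelled √(1.8² + 0.6²) ≈ 1.9 units.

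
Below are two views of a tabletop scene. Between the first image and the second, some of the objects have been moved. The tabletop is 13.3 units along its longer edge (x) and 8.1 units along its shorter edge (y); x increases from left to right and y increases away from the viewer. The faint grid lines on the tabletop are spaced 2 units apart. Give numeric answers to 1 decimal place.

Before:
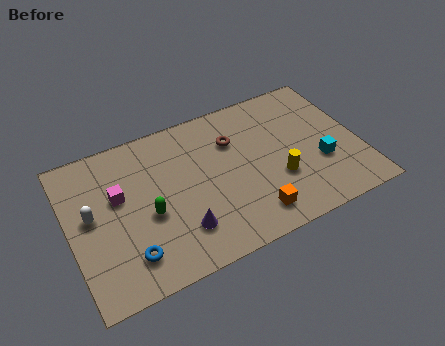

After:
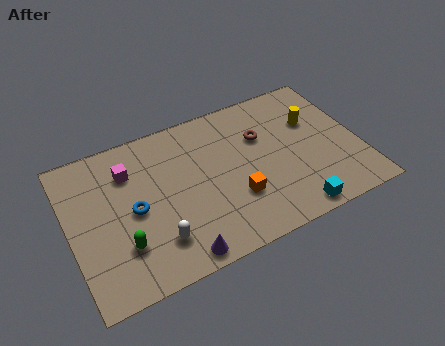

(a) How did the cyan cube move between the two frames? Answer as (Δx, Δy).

(-1.6, -2.1)

The cyan cube started near (11.4, 2.9) and ended near (9.8, 0.8).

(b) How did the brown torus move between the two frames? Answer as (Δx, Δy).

(1.3, -0.3)

From the two frames, the brown torus sits at roughly (7.7, 5.7) before and (9.0, 5.4) after.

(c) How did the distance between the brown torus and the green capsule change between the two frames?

+2.7

Before: roughly 4.8 units apart; after: 7.5. That's 2.7 units further apart.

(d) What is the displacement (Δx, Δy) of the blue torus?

(0.5, 2.2)

The blue torus started near (2.4, 1.7) and ended near (2.9, 3.9).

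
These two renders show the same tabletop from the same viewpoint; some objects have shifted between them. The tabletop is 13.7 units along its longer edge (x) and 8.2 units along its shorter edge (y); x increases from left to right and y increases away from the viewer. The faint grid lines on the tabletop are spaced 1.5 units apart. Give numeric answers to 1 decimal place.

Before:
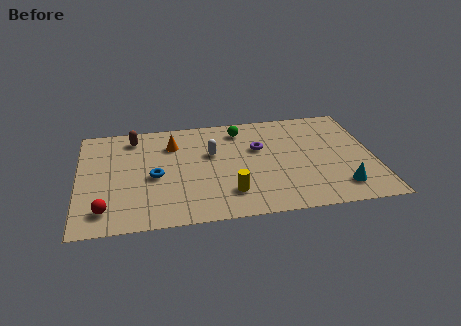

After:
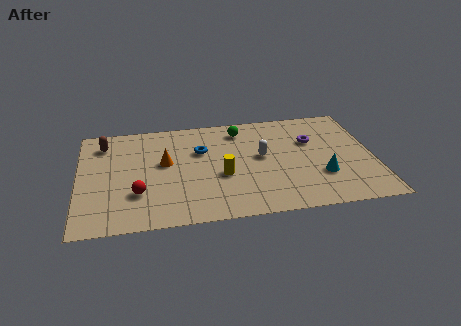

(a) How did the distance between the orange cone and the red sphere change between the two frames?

-3.0

They were about 5.6 units apart before and 2.6 after — 3.0 units closer together.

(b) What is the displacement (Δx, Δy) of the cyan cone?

(-0.8, 1.0)

The cyan cone was at about (12.0, 1.6) and moved to about (11.2, 2.6).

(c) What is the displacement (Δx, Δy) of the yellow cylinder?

(-0.3, 1.4)

From the two frames, the yellow cylinder sits at roughly (6.9, 1.9) before and (6.6, 3.3) after.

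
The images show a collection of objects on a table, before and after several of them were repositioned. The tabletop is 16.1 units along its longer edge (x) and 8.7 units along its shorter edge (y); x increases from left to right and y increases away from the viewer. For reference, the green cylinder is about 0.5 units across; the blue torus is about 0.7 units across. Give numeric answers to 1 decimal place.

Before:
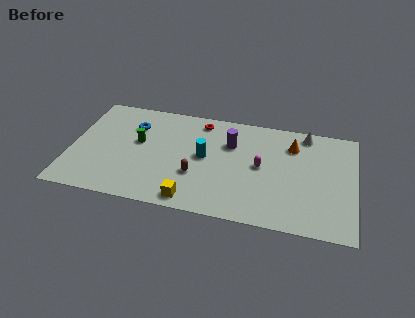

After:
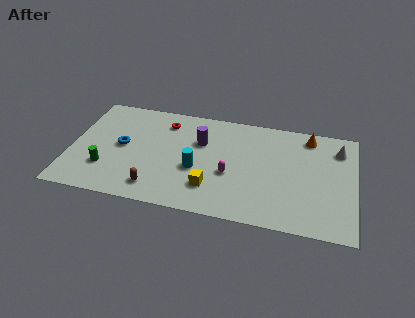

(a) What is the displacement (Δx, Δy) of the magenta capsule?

(-1.7, -1.0)

From the two frames, the magenta capsule sits at roughly (10.8, 4.5) before and (9.1, 3.5) after.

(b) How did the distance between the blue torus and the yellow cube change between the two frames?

-0.8

They were about 6.5 units apart before and 5.7 after — 0.8 units closer together.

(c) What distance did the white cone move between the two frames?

2.1

The white cone was near (13.2, 7.7) before and (15.1, 6.8) after, so it travelled √(1.9² + 0.9²) ≈ 2.1 units.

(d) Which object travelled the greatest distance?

the green cylinder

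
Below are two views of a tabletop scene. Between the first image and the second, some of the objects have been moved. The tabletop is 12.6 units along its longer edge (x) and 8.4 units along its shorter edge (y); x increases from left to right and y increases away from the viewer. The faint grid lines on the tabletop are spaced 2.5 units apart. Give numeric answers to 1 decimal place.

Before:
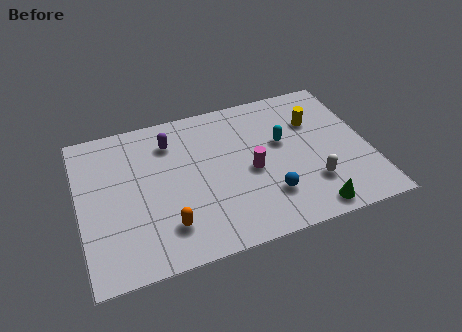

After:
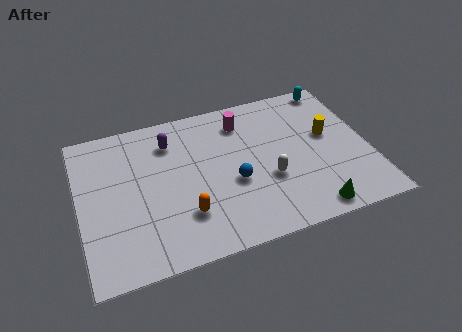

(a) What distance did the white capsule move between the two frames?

2.0

The white capsule was near (9.9, 2.3) before and (8.1, 3.1) after, so it travelled √(1.8² + 0.8²) ≈ 2.0 units.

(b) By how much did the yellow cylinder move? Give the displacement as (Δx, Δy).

(0.5, -1.0)

From the two frames, the yellow cylinder sits at roughly (10.4, 5.8) before and (10.9, 4.8) after.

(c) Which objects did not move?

the green cone and the purple capsule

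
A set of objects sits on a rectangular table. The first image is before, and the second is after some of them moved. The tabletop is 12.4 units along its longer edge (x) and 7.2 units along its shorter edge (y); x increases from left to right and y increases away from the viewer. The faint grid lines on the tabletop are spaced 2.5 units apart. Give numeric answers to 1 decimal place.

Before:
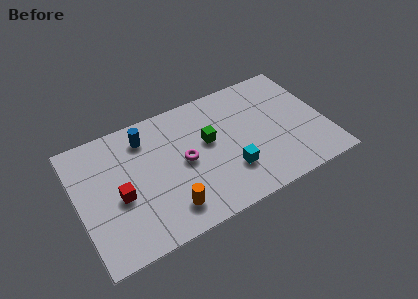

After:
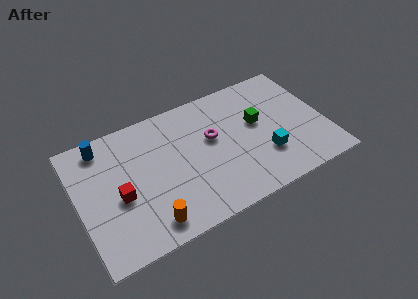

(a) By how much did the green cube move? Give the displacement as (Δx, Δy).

(2.5, 0.0)

The green cube was at about (6.6, 4.2) and moved to about (9.1, 4.2).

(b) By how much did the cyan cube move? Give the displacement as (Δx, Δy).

(1.8, 0.1)

From the two frames, the cyan cube sits at roughly (7.4, 2.1) before and (9.2, 2.2) after.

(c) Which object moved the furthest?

the green cube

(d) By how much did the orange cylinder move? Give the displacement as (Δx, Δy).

(-1.0, -0.3)

From the two frames, the orange cylinder sits at roughly (4.2, 1.4) before and (3.2, 1.1) after.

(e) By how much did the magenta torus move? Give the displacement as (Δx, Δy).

(1.5, 0.7)

The magenta torus was at about (5.3, 3.6) and moved to about (6.8, 4.3).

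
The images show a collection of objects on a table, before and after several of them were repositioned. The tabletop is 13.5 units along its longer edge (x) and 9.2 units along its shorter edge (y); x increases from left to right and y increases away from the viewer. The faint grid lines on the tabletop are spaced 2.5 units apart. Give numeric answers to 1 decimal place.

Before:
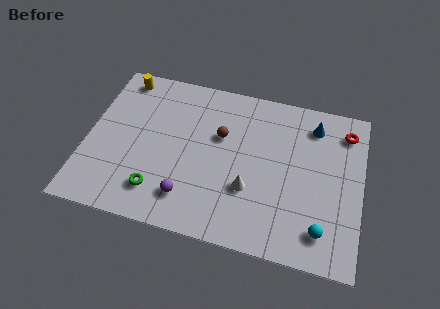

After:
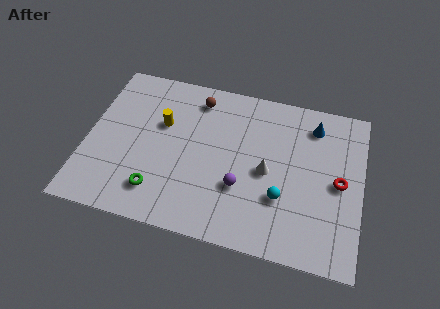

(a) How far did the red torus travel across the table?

3.0

The red torus was near (12.6, 7.5) before and (12.4, 4.5) after, so it travelled √(0.2² + 3.0²) ≈ 3.0 units.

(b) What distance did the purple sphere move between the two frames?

2.8

The purple sphere was near (5.2, 1.9) before and (7.7, 3.1) after, so it travelled √(2.5² + 1.2²) ≈ 2.8 units.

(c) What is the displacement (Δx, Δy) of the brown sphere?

(-1.3, 1.9)

The brown sphere started near (6.5, 5.8) and ended near (5.2, 7.7).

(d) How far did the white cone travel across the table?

1.4

The white cone was near (8.1, 3.1) before and (8.9, 4.3) after, so it travelled √(0.8² + 1.2²) ≈ 1.4 units.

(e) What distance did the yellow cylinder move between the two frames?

3.2

From (1.4, 8.1) to (3.6, 5.8), the yellow cylinder covered √(2.2² + 2.3²) ≈ 3.2 units.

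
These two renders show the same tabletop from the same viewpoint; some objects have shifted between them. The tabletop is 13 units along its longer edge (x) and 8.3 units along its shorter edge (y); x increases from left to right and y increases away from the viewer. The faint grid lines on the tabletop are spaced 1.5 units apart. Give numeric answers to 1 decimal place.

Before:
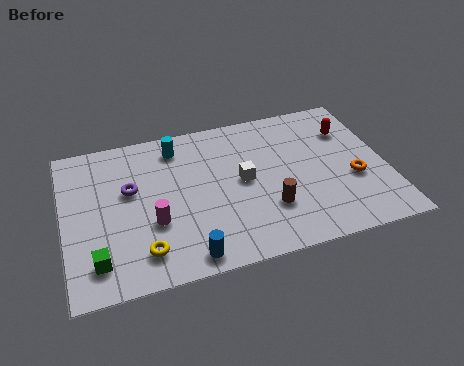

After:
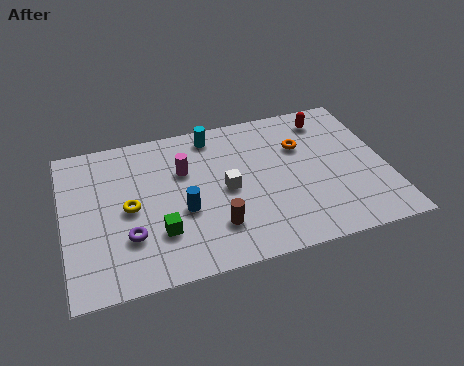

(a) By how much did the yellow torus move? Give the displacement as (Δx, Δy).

(-0.4, 2.4)

The yellow torus started near (3.0, 1.6) and ended near (2.6, 4.0).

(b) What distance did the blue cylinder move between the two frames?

2.4

The blue cylinder was near (4.7, 0.9) before and (4.7, 3.3) after, so it travelled √(0.0² + 2.4²) ≈ 2.4 units.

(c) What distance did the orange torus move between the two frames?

3.1

From (11.6, 3.2) to (9.7, 5.6), the orange torus covered √(1.9² + 2.4²) ≈ 3.1 units.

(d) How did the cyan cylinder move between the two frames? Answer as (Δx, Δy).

(1.5, 0.3)

The cyan cylinder was at about (4.7, 6.9) and moved to about (6.2, 7.2).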